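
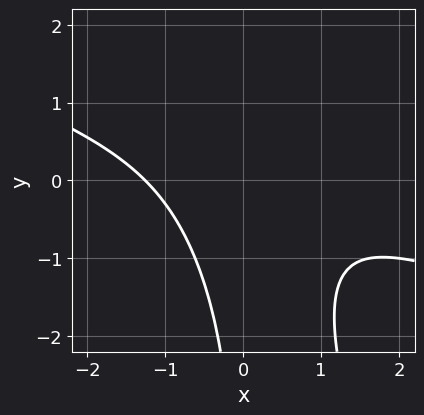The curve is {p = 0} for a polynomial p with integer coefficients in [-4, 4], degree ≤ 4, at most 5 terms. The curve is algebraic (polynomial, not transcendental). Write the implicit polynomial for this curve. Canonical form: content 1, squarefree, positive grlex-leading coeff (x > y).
1. deg p = 3. No degree-2 curve has this shape.
2. Observable constraints: it misses every integer gridline on the y-axis.
3. The integer polynomial consistent with all of this is the stated p.

x^3 + 3*x^2*y + x*y^2 + 2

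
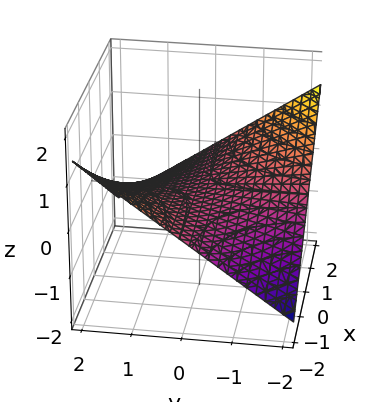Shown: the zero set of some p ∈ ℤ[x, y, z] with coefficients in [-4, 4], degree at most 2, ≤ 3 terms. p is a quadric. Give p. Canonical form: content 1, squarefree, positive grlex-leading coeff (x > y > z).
x*y + 3*z

Degree: a hyperbolic paraboloid; a quadric, so deg p = 2.
From the visible intercepts: every point of the x-axis in the box is on the surface; one z-axis crossing is at z = 0.
These observations pin down the coefficients. Check: (0, -1, 0) on the y-axis lies on the surface, and p(0, -1, 0) = 0. ✓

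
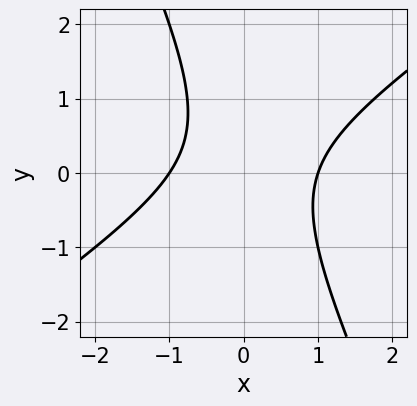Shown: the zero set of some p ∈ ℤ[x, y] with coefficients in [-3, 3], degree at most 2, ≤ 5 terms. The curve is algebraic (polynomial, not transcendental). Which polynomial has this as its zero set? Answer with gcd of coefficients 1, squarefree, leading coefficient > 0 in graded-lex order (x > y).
3*x^2 - 3*x*y - 2*y^2 + y - 3

(a) The degree is 2 — a generic line meets the curve in up to 2 points.
(b) Reading off the gridlines: among the integer gridlines, it crosses the x-axis at x ∈ {-1, 1}; no y-intercept at any integer in the box.
(c) Solving for integer coefficients yields p as stated.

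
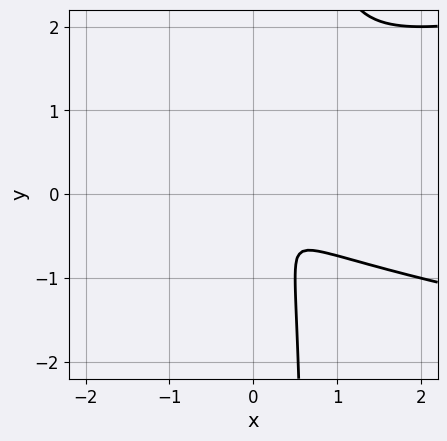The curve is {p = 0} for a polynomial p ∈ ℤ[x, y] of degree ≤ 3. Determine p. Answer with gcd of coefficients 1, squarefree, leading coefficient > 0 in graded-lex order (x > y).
First, deg p = 3. No degree-2 curve has this shape.
Finally, the integer polynomial consistent with all of this is the stated p.

3*x*y^2 - 2*x^2 - 2*x*y - 2*y^2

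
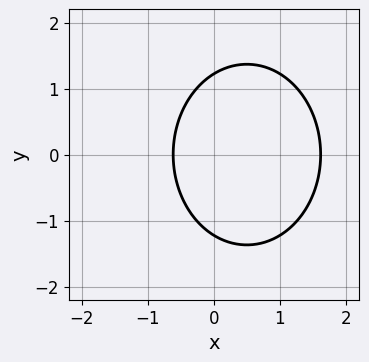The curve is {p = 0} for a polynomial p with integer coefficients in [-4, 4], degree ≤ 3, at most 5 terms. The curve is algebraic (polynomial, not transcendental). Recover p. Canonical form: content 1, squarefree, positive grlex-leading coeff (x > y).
deg p = 2. The shape is more complex than any degree-1 curve.
Symmetries: the y ↦ −y reflection is a symmetry, so y appears only in even powers.
Assembling these constraints gives the stated polynomial.

3*x^2 + 2*y^2 - 3*x - 3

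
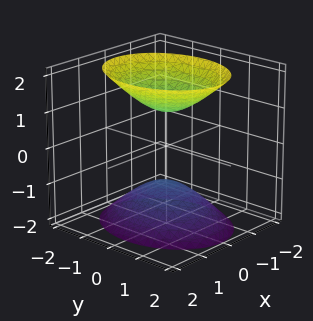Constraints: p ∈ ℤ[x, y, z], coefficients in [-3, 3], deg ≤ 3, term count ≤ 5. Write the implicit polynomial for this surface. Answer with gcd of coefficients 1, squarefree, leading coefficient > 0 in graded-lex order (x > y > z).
3*x^2 + 2*y^2 - 2*z^2 + 2

There are 2 components.
deg p = 2.
Symmetries: it's symmetric under x → −x, forcing even powers of x; the y ↦ −y reflection is a symmetry, so y appears only in even powers; the z ↦ −z reflection is a symmetry, so z appears only in even powers.
Reading off the gridlines: among the integer gridlines, it crosses the z-axis at z ∈ {-1, 1}; the surface avoids every integer y-axis point in the box; it misses every integer gridline on the x-axis.
Matching integer coefficients to the picture gives p.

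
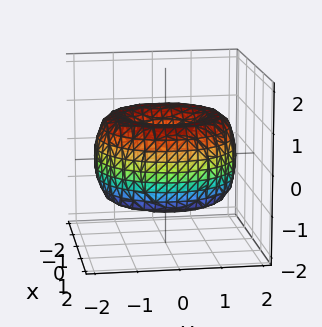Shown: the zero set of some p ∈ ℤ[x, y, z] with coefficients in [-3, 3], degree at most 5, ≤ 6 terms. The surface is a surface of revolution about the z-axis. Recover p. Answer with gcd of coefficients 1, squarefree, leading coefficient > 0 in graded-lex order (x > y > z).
(a) The degree is 4 — the shape is more complex than any degree-3 surface.
(b) Symmetry: the z-axis is an axis of rotation, so x and y enter only as x² + y².
(c) From the axis intercepts and sections: it crosses the x-axis at the gridline x = 0; a circular section at z = 0 has radius between 1 and 2; one y-axis crossing is at y = 0.
(d) Fitting integer coefficients to these (and the overall shape) gives p.

x^4 + 2*x^2*y^2 + y^4 - 3*x^2 - 3*y^2 + 2*z^2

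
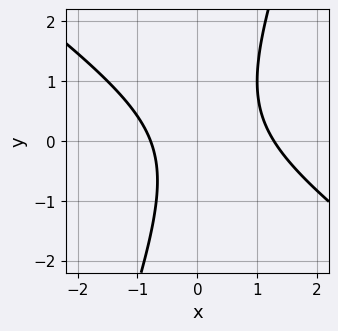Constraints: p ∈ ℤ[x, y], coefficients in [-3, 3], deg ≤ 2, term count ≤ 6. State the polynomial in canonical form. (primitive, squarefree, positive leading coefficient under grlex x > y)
(a) The degree is 2 — a generic line meets the curve in up to 2 points.
(b) From the axis intercepts and sections: it misses every integer gridline on the y-axis.
(c) Solving for integer coefficients yields p as stated.

2*x^2 + 2*x*y - y^2 - x - 2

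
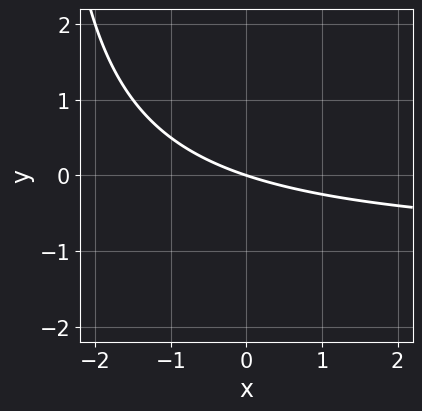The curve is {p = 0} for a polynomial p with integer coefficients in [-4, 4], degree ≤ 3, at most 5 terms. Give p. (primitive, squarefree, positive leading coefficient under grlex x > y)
Degree: no degree-1 curve has this shape, so deg p = 2.
Reading off the gridlines: one y-axis crossing is at y = 0; it meets the x-axis at x = 0 (among the integer gridlines).
Assembling these constraints gives the stated polynomial.

x*y + x + 3*y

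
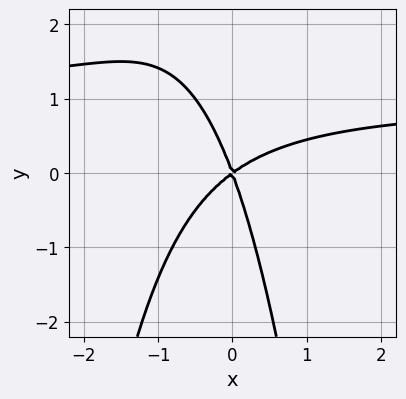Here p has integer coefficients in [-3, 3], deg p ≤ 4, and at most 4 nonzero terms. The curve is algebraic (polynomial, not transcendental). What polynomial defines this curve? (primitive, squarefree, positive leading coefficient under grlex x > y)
2*x^2*y - 2*x^2 + 2*x*y + y^2

deg p = 3.
Observable constraints: it meets the x-axis at x = 0 (among the integer gridlines); one y-axis crossing is at y = 0.
Fitting integer coefficients to these (and the overall shape) gives p.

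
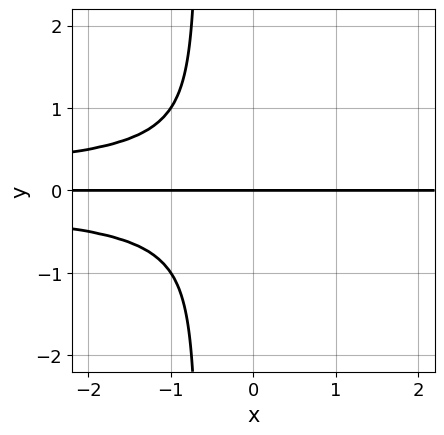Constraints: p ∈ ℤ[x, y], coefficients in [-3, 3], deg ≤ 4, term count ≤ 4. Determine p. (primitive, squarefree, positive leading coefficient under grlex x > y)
3*x*y^3 + 2*y^3 + y

deg p = 4.
From the axis intercepts and sections: the visible x-axis segment lies entirely on the curve; it meets the y-axis at y = 0 (among the integer gridlines).
The integer polynomial consistent with all of this is the stated p.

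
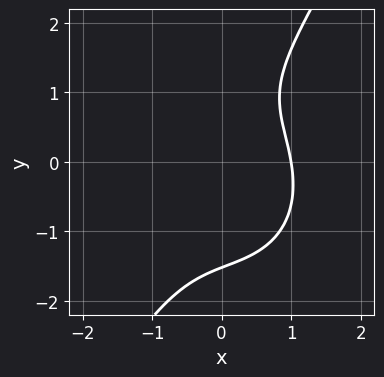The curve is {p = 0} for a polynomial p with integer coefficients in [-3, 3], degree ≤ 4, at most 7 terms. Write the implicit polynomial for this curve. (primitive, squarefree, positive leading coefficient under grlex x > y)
deg p = 3. No degree-2 curve has this shape.
From the axis intercepts and sections: it meets the x-axis at x = 1 (among the integer gridlines).
These observations pin down the coefficients.

2*x^3 + x*y^2 - y^3 + y - 2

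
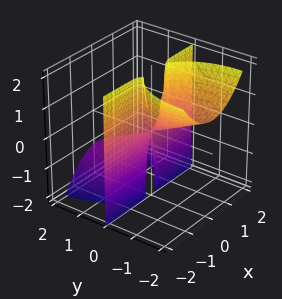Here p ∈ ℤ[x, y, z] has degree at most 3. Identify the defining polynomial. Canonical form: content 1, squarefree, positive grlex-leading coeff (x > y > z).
1. Degree: a generic line meets the surface in up to 3 points, so deg p = 3.
2. From the visible intercepts: the visible x-axis segment lies entirely on the surface; the visible z-axis segment lies entirely on the surface.
3. Together with the visible shape, these determine p as stated.

2*x^2*y + y^3 + 2*y^2*z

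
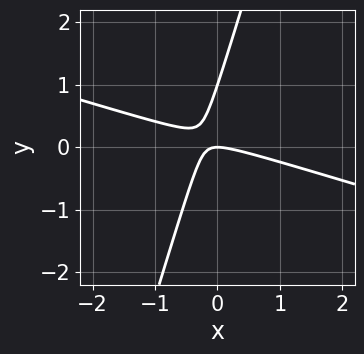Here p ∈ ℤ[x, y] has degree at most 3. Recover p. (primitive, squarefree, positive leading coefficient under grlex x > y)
(a) Degree: a generic line meets the curve in up to 2 points, so deg p = 2.
(b) Reading off the gridlines: it crosses the x-axis at the gridline x = 0; the y-axis gridline crossings are at y ∈ {0, 1}.
(c) Matching integer coefficients to the picture gives p.

x^2 + 3*x*y - y^2 + y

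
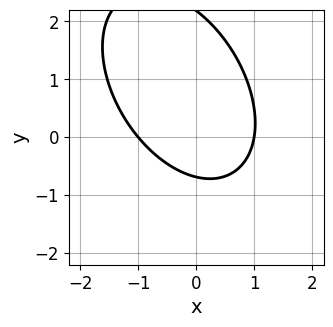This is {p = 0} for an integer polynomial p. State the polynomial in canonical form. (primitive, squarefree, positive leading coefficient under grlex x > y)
3*x^2 + 2*x*y + 2*y^2 - 3*y - 3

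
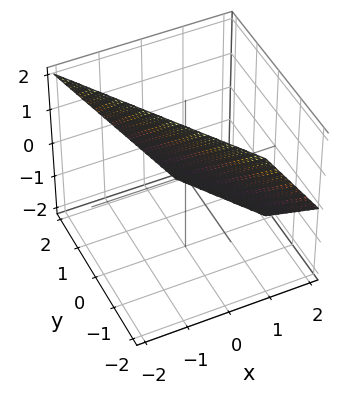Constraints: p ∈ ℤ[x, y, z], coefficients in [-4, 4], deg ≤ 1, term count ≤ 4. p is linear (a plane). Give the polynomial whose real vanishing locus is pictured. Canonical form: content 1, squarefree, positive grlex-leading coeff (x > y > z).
3*x + 2*y + 2*z - 2

Degree: every cross-section is a straight line — this is a plane, so deg p = 1.
Checking where it meets the axes: one z-axis crossing is at z = 1; one y-axis crossing is at y = 1.
Putting this together gives p.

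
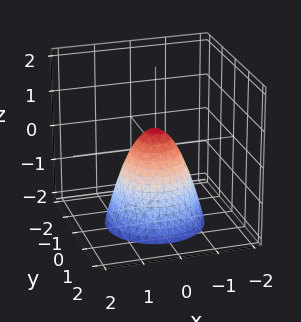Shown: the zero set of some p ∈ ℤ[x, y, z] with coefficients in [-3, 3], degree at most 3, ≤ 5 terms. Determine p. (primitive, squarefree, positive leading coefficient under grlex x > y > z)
(a) deg p = 2.
(b) By symmetry, the surface is invariant under rotation about z: p = q(x² + y², z).
(c) Observable constraints: a circular section at z = 0 has radius between 0 and 1.
(d) Fitting integer coefficients to these (and the overall shape) gives p.

3*x^2 + 3*y^2 + 2*z - 1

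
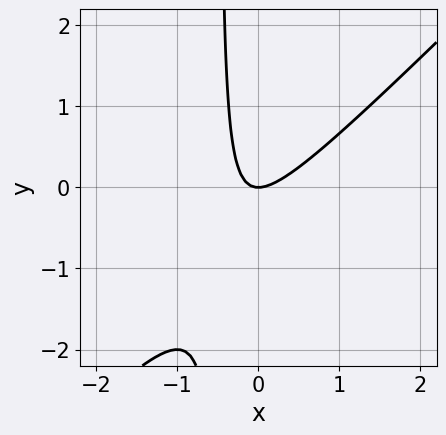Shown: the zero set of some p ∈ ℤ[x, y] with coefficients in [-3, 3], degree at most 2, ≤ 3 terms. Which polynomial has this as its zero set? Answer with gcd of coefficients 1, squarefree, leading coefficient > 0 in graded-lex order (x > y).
(a) The degree is 2 — no degree-1 curve has this shape.
(b) From the axis intercepts and sections: it crosses the y-axis at the gridline y = 0; it meets the x-axis at x = 0 (among the integer gridlines).
(c) Putting this together gives p.

2*x^2 - 2*x*y - y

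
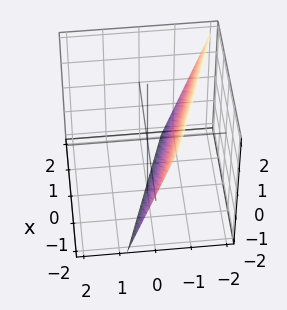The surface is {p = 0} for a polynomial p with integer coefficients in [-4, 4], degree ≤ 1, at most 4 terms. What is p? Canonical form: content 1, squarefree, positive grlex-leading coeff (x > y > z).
x + 3*y + z + 2

First, degree: every cross-section is a straight line — this is a plane, so deg p = 1.
Next, from the axis intercepts and sections: it meets the x-axis at x = -2 (among the integer gridlines); it meets the z-axis at z = -2 (among the integer gridlines).
Finally, assembling these constraints gives the stated polynomial.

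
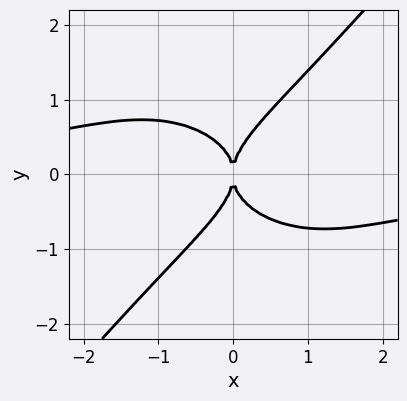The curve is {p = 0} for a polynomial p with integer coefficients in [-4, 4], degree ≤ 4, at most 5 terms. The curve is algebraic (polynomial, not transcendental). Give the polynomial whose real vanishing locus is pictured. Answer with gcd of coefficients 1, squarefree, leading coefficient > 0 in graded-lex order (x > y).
2*x^3*y + 2*x*y^3 - 3*y^4 + 3*x^2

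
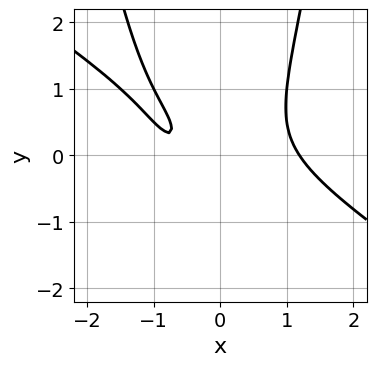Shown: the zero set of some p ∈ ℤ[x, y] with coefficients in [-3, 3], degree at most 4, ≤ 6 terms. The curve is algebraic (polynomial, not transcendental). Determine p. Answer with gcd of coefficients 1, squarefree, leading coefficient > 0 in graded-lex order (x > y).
2*x^3 + 3*x^2*y - 2*y^2 - 2*x - 1

1. Degree: no degree-2 curve has this shape, so deg p = 3.
2. Reading off the gridlines: no y-intercept at any integer in the box.
3. Assembling these constraints gives the stated polynomial.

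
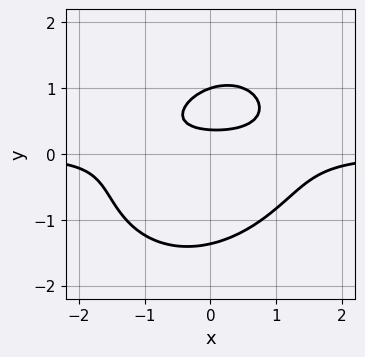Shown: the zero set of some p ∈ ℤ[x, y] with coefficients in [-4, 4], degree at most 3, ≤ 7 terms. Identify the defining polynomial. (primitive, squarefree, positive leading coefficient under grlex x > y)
Degree: a generic line meets the curve in up to 3 points, so deg p = 3.
From the visible intercepts: one y-axis crossing is at y = 1; the curve avoids every integer x-axis point in the box.
Fitting integer coefficients to these (and the overall shape) gives p.

2*x^2*y - x*y^2 + 2*y^3 - 3*y + 1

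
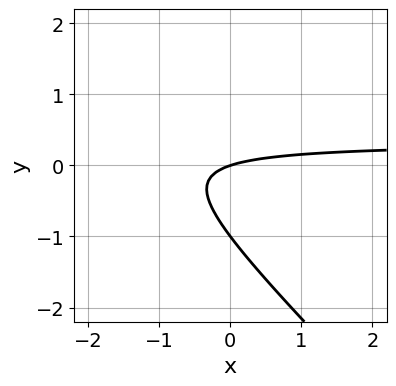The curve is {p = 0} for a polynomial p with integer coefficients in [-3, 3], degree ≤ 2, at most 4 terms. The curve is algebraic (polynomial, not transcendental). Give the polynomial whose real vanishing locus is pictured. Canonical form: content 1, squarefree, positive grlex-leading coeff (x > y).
First, deg p = 2. The shape is more complex than any degree-1 curve.
Next, against the integer gridlines: among the integer gridlines, it crosses the y-axis at y ∈ {-1, 0}; it meets the x-axis at x = 0 (among the integer gridlines).
Finally, these observations pin down the coefficients.

3*x*y + 3*y^2 - x + 3*y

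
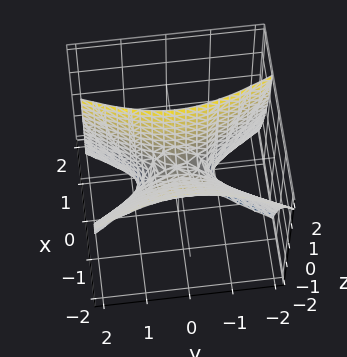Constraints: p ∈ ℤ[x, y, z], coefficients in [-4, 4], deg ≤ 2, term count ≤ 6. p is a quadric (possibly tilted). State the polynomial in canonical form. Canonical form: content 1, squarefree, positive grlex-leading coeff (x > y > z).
3*x^2 + 2*x*z - y^2 - z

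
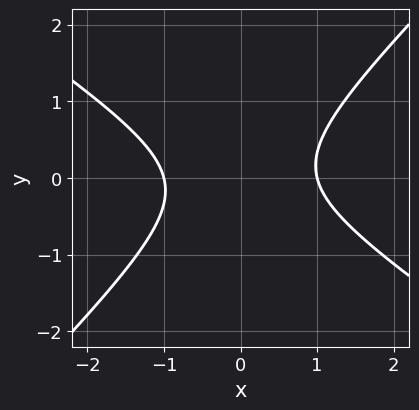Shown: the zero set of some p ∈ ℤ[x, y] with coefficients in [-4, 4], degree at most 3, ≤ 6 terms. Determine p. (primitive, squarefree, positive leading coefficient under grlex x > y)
2*x^2 + x*y - 3*y^2 - 2

deg p = 2. No degree-1 curve has this shape.
Against the integer gridlines: the curve avoids every integer y-axis point in the box; the x-axis gridline crossings are at x ∈ {-1, 1}.
Together with the visible shape, these determine p as stated.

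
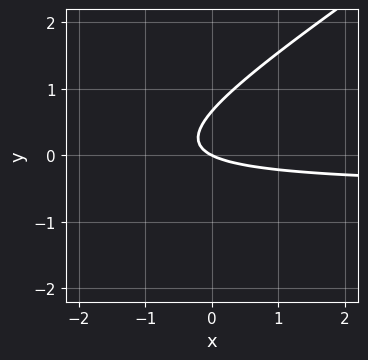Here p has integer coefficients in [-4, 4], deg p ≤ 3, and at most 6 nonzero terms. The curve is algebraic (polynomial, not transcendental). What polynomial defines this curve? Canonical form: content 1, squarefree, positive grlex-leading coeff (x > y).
2*x*y - 3*y^2 + x + 2*y

deg p = 2. The shape is more complex than any degree-1 curve.
From the axis intercepts and sections: it meets the x-axis at x = 0 (among the integer gridlines); it meets the y-axis at y = 0 (among the integer gridlines).
Putting this together gives p.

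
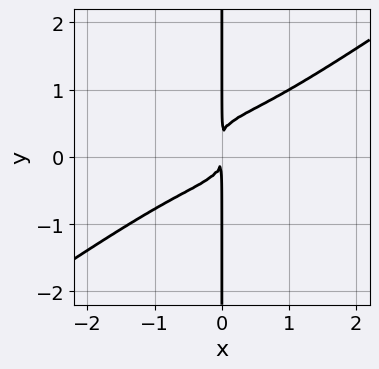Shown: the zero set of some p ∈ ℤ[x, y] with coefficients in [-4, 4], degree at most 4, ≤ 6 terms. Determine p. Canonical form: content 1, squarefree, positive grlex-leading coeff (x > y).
x^4 - 3*x*y^3 + x*y^2 + x^2

1. The degree is 4 — the shape is more complex than any degree-3 curve.
2. Observable constraints: every point of the y-axis in the box is on the curve.
3. Assembling these constraints gives the stated polynomial.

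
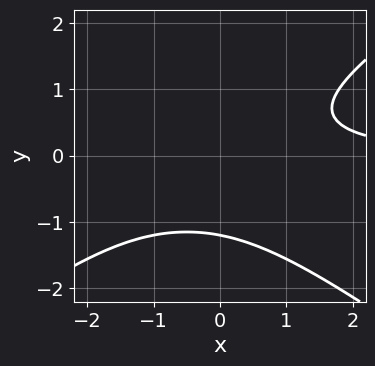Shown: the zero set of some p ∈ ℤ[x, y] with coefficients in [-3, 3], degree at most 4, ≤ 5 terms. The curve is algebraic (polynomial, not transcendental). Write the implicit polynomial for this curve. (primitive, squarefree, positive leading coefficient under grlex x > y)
x^2*y - 2*y^3 + x*y - y^2 - 2

1. The degree is 3 — no degree-2 curve has this shape.
2. Against the integer gridlines: the curve avoids every integer x-axis point in the box.
3. Putting this together gives p.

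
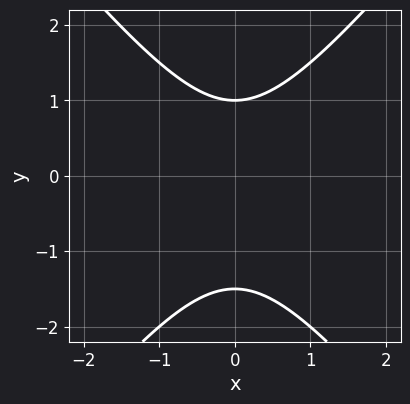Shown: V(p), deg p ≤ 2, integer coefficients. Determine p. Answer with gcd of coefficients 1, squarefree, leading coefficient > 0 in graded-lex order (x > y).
3*x^2 - 2*y^2 - y + 3

1. The degree is 2 — the shape is more complex than any degree-1 curve.
2. Symmetries: mirror symmetry x ↦ −x ⇒ only even powers of x.
3. Checking where it meets the axes: no x-intercept at any integer in the box; it meets the y-axis at y = 1 (among the integer gridlines).
4. Solving for integer coefficients yields p as stated.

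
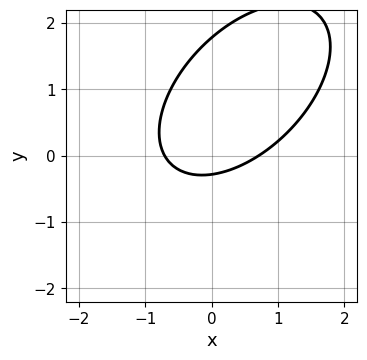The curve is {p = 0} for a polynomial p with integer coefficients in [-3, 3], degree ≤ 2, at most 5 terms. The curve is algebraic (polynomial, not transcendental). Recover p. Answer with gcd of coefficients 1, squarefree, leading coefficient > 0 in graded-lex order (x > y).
2*x^2 - 2*x*y + 2*y^2 - 3*y - 1

(a) The degree is 2 — no degree-1 curve has this shape.
(b) Putting this together gives p.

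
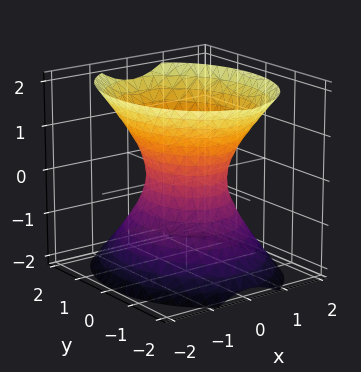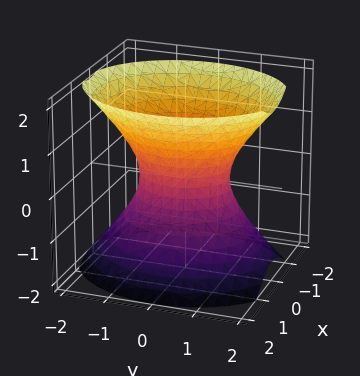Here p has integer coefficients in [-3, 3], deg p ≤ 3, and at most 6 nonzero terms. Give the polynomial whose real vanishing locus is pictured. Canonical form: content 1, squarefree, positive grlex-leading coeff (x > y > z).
First, deg p = 2.
Next, symmetries: the x ↦ −x reflection is a symmetry, so x appears only in even powers; the z ↦ −z reflection is a symmetry, so z appears only in even powers; the y ↦ −y reflection is a symmetry, so y appears only in even powers.
Next, from the axis intercepts and sections: among the integer gridlines, it crosses the y-axis at y ∈ {-1, 1}; it misses every integer gridline on the z-axis.
Finally, putting this together gives p.

3*x^2 + 2*y^2 - 2*z^2 - 2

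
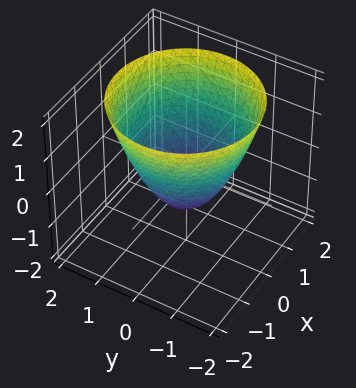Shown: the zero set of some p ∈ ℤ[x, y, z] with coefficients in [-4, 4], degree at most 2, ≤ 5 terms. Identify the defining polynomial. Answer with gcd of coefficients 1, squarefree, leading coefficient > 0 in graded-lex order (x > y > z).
First, the degree is 2 — no degree-1 surface has this shape.
Next, symmetries: rotational symmetry about the z-axis ⇒ p depends on x, y only through x² + y².
Then, against the integer gridlines: a circular section at z = 2 has radius between 1 and 2; among the integer gridlines, it crosses the y-axis at y ∈ {-1, 1}.
Finally, together with the visible shape, these determine p as stated. Check: (0, 0, -1) on the z-axis lies on the surface, and p(0, 0, -1) = 0. ✓

x^2 + y^2 - z - 1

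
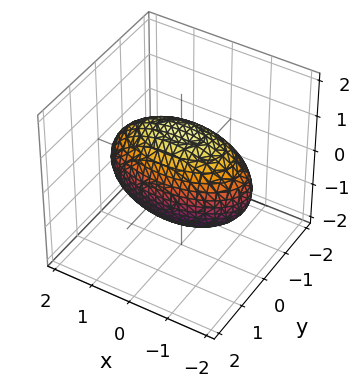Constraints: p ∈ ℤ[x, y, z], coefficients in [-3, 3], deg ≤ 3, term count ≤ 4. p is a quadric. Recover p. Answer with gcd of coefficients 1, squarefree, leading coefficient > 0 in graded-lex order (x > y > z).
1. deg p = 2.
2. Symmetries: the z ↦ −z reflection is a symmetry, so z appears only in even powers; the x ↦ −x reflection is a symmetry, so x appears only in even powers; mirror symmetry y ↦ −y ⇒ only even powers of y.
3. Checking where it meets the axes: among the integer gridlines, it crosses the y-axis at y ∈ {-1, 1}.
4. Fitting integer coefficients to these (and the overall shape) gives p.

x^2 + 3*y^2 + 2*z^2 - 3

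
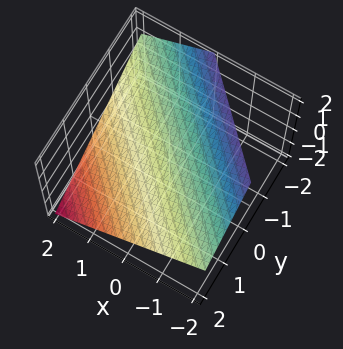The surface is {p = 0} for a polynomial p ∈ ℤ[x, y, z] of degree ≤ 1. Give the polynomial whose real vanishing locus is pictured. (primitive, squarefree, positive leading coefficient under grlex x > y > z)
2*x + 2*y + 3*z - 2

(a) The degree is 1 — the surface is flat (a plane).
(b) From the axis intercepts and sections: it meets the y-axis at y = 1 (among the integer gridlines); it meets the x-axis at x = 1 (among the integer gridlines).
(c) These observations pin down the coefficients.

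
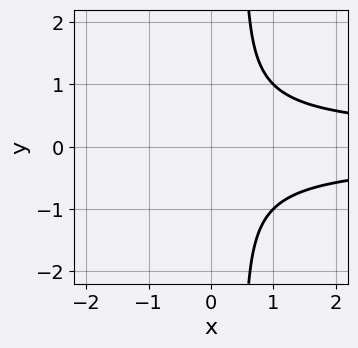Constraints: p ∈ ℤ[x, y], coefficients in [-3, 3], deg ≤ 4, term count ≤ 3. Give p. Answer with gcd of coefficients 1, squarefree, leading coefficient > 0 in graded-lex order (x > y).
1. Degree: a generic line meets the curve in up to 3 points, so deg p = 3.
2. Symmetries: it's symmetric under y → −y, forcing even powers of y.
3. From the axis intercepts and sections: it misses every integer gridline on the y-axis; the curve avoids every integer x-axis point in the box.
4. The integer polynomial consistent with all of this is the stated p.

2*x*y^2 - y^2 - 1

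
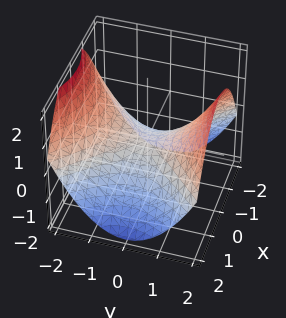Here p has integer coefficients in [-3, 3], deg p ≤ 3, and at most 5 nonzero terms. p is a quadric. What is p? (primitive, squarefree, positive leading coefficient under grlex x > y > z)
x^2 - y^2 + 2*z

The degree is 2 — a hyperbolic paraboloid; a quadric.
Symmetries: the x ↦ −x reflection is a symmetry, so x appears only in even powers; the y ↦ −y reflection is a symmetry, so y appears only in even powers.
Against the integer gridlines: it meets the y-axis at y = 0 (among the integer gridlines); one x-axis crossing is at x = 0; one z-axis crossing is at z = 0.
Together with the visible shape, these determine p as stated.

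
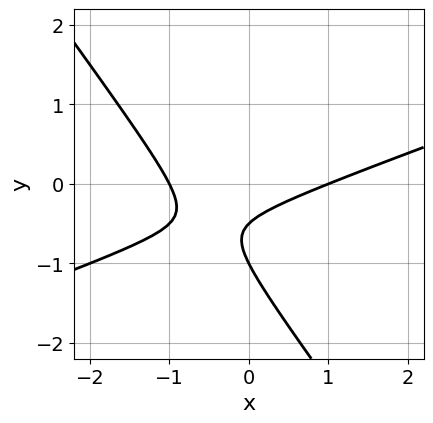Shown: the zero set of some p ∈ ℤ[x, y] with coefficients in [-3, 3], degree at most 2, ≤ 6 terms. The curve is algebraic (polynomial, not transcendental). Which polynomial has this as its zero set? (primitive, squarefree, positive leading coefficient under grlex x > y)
1. deg p = 2.
2. Checking where it meets the axes: one y-axis crossing is at y = -1; the x-axis gridline crossings are at x ∈ {-1, 1}.
3. Together with the visible shape, these determine p as stated.

x^2 - 2*x*y - 2*y^2 - 3*y - 1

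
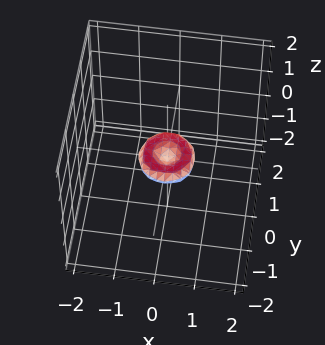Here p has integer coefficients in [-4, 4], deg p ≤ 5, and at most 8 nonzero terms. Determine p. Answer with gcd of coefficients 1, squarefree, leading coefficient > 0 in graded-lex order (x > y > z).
2*x^4 + 4*x^2*y^2 + 2*y^4 - x^2 - y^2 + 2*z^2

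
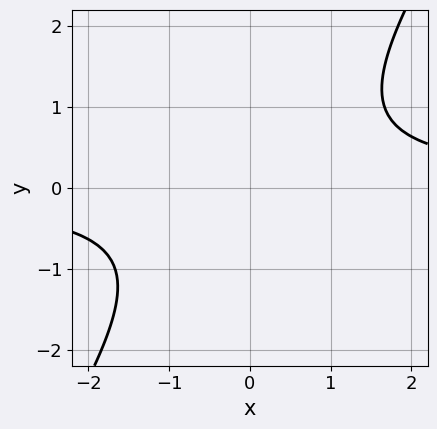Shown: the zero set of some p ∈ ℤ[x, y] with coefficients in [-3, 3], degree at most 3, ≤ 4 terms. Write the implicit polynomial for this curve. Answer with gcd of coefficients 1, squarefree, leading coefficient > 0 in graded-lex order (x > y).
First, deg p = 2.
Next, against the integer gridlines: the curve avoids every integer y-axis point in the box; no x-intercept at any integer in the box.
Finally, these observations pin down the coefficients.

3*x*y - 2*y^2 - 3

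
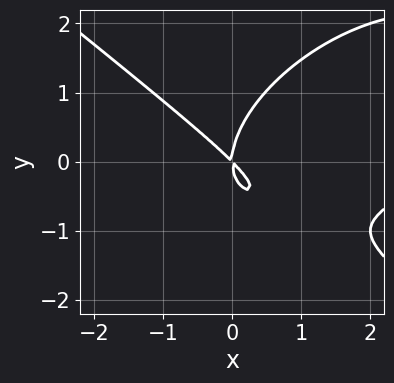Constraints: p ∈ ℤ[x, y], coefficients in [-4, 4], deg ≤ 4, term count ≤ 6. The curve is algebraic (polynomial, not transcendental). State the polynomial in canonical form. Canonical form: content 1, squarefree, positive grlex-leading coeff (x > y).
Degree: a generic line meets the curve in up to 3 points, so deg p = 3.
Against the integer gridlines: it meets the x-axis at x = 0 (among the integer gridlines); it crosses the y-axis at the gridline y = 0.
Together with the visible shape, these determine p as stated.

x^3 + 2*y^3 - 3*x^2 - 3*x*y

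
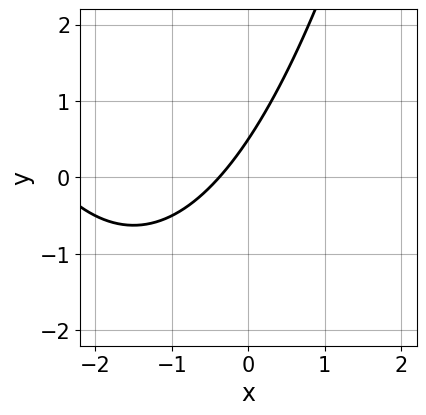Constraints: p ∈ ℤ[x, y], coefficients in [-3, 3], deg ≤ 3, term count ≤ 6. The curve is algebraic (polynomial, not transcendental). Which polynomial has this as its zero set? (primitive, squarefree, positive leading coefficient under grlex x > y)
First, the degree is 2 — no degree-1 curve has this shape.
Finally, solving for integer coefficients yields p as stated.

x^2 + 3*x - 2*y + 1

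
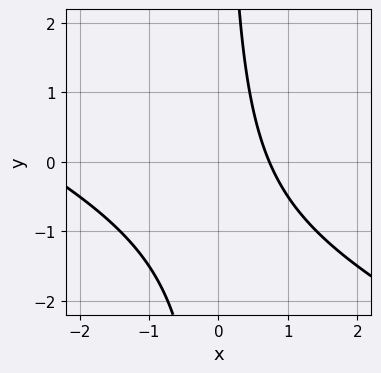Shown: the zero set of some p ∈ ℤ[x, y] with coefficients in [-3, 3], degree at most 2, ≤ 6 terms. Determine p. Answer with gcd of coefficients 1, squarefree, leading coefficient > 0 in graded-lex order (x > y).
x^2 + 2*x*y + 2*x - 2

deg p = 2. The shape is more complex than any degree-1 curve.
Against the integer gridlines: no y-intercept at any integer in the box.
Putting this together gives p.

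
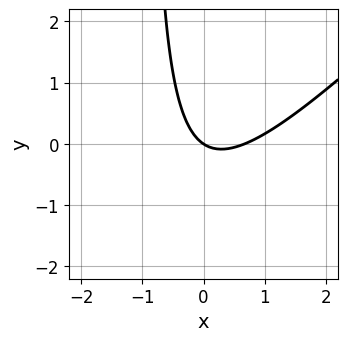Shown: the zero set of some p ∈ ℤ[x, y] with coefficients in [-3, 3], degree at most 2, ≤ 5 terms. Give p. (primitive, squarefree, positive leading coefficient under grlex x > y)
3*x^2 - 3*x*y - 2*x - 3*y

First, degree: a generic line meets the curve in up to 2 points, so deg p = 2.
Next, observable constraints: it crosses the y-axis at the gridline y = 0; it crosses the x-axis at the gridline x = 0.
Finally, matching integer coefficients to the picture gives p.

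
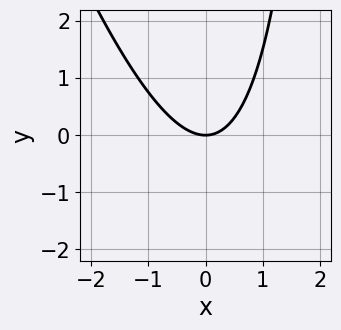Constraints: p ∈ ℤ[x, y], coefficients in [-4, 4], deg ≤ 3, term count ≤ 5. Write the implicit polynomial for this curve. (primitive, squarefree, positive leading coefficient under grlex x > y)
3*x^2 + x*y - 3*y

deg p = 2.
Checking where it meets the axes: one x-axis crossing is at x = 0; it meets the y-axis at y = 0 (among the integer gridlines).
Fitting integer coefficients to these (and the overall shape) gives p.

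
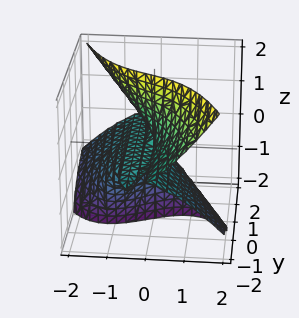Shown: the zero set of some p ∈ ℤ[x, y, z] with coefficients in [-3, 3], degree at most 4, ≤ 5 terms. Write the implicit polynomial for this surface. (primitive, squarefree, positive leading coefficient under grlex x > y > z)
2*x^3 + 3*y*z^2 + x^2 + 3*x*z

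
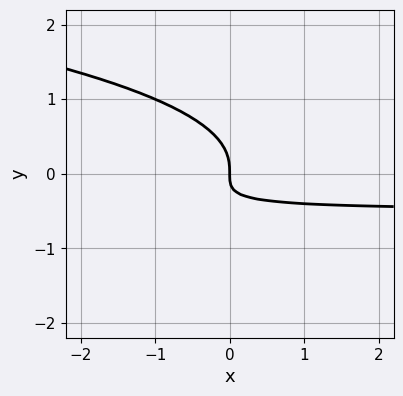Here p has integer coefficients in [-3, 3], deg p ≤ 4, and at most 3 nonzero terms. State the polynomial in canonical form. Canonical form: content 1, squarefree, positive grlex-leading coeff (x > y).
1. Degree: the shape is more complex than any degree-2 curve, so deg p = 3.
2. From the visible intercepts: it crosses the y-axis at the gridline y = 0; it meets the x-axis at x = 0 (among the integer gridlines).
3. Together with the visible shape, these determine p as stated.

3*y^3 + 2*x*y + x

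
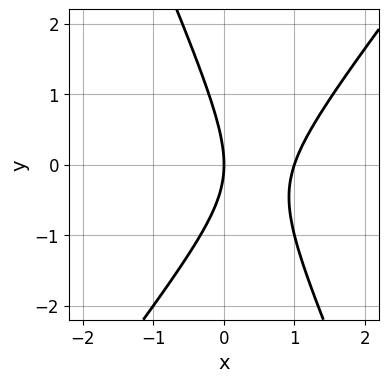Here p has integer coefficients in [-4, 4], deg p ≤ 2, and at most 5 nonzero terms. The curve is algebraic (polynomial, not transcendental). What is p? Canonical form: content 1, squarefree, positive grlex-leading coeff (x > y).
3*x^2 - x*y - y^2 - 3*x

First, the degree is 2 — the shape is more complex than any degree-1 curve.
Next, checking where it meets the axes: among the integer gridlines, it crosses the x-axis at x ∈ {0, 1}; it meets the y-axis at y = 0 (among the integer gridlines).
Finally, matching integer coefficients to the picture gives p.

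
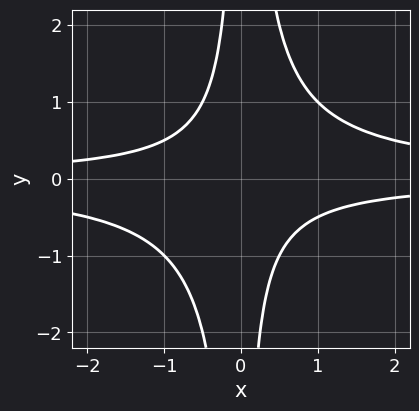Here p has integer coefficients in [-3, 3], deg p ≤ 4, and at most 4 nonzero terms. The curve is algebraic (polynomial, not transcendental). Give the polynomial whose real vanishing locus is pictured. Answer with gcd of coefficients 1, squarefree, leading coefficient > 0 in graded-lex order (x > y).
1. The degree is 4 — the shape is more complex than any degree-3 curve.
2. Against the integer gridlines: the curve avoids every integer y-axis point in the box; it misses every integer gridline on the x-axis.
3. Solving for integer coefficients yields p as stated.

2*x^2*y^2 - x*y - 1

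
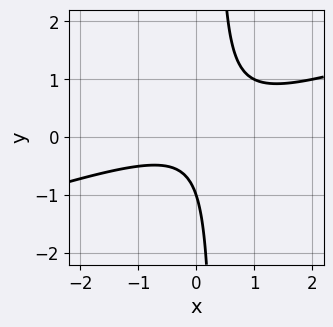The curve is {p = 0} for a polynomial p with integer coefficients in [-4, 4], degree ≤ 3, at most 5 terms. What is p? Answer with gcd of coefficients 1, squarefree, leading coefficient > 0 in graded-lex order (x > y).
x^2 - 3*x*y + y + 1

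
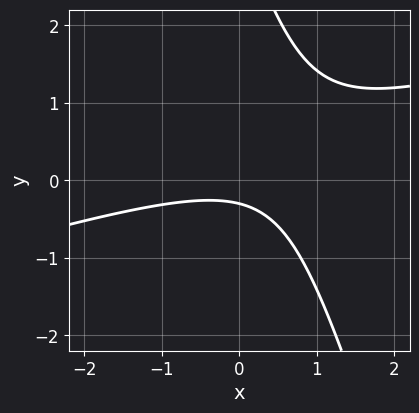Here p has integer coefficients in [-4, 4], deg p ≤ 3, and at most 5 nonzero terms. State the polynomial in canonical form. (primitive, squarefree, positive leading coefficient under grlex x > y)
x^2 - 3*x*y - y^2 + 3*y + 1

1. deg p = 2.
2. Observable constraints: the curve avoids every integer x-axis point in the box.
3. Together with the visible shape, these determine p as stated.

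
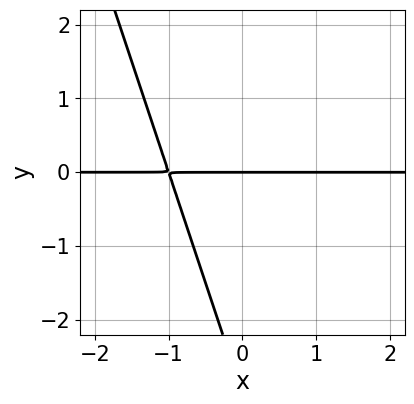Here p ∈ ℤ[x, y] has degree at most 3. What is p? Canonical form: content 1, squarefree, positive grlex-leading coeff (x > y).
3*x*y + y^2 + 3*y

The degree is 2 — the shape is more complex than any degree-1 curve.
Reading off the gridlines: it crosses the y-axis at the gridline y = 0; the visible x-axis segment lies entirely on the curve.
Assembling these constraints gives the stated polynomial.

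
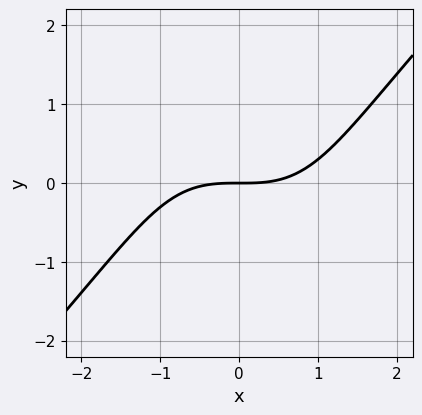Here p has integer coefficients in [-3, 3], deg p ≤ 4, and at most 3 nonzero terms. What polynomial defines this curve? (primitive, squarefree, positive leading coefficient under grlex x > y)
x^3 - x*y^2 - 3*y

Degree: no degree-2 curve has this shape, so deg p = 3.
Against the integer gridlines: it meets the x-axis at x = 0 (among the integer gridlines); it meets the y-axis at y = 0 (among the integer gridlines).
The integer polynomial consistent with all of this is the stated p.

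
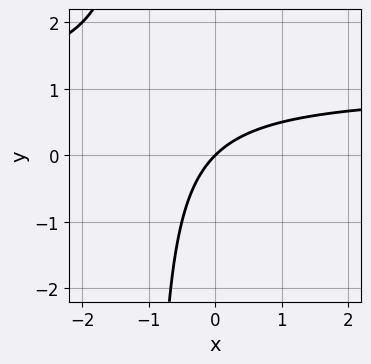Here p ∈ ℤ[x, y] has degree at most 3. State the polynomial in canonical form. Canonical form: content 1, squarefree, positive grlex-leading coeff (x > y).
First, degree: the shape is more complex than any degree-1 curve, so deg p = 2.
Then, from the visible intercepts: one y-axis crossing is at y = 0; it meets the x-axis at x = 0 (among the integer gridlines).
Finally, together with the visible shape, these determine p as stated.

x*y - x + y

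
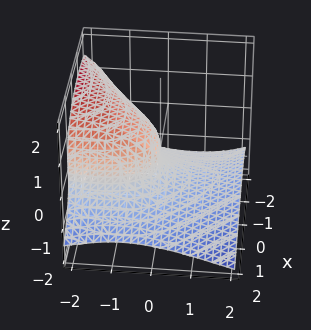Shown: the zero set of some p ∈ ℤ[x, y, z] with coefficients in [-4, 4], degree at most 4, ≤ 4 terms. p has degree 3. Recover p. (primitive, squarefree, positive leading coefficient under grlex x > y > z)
deg p = 3. A generic line meets the surface in up to 3 points.
Checking where it meets the axes: one y-axis crossing is at y = 0; one x-axis crossing is at x = 0.
Fitting integer coefficients to these (and the overall shape) gives p.

x*y^2 + 3*z^3 + 2*x^2 + 3*y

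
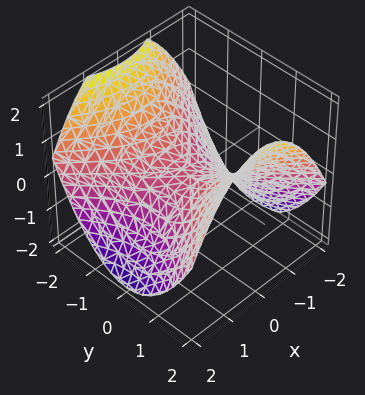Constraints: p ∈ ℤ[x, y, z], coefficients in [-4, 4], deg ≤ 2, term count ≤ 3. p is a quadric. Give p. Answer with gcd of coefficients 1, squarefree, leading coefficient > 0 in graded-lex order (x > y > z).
Degree: a saddle surface; a quadric, so deg p = 2.
Symmetries: the x ↦ −x reflection is a symmetry, so x appears only in even powers; mirror symmetry y ↦ −y ⇒ only even powers of y.
Checking where it meets the axes: it crosses the y-axis at the gridline y = 0; one x-axis crossing is at x = 0; it meets the z-axis at z = 0 (among the integer gridlines).
These observations pin down the coefficients.

x^2 - y^2 + 2*z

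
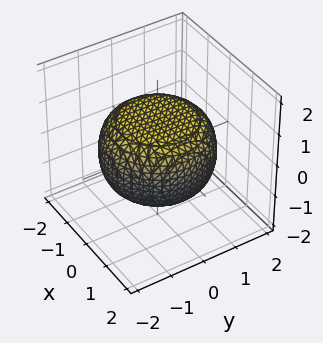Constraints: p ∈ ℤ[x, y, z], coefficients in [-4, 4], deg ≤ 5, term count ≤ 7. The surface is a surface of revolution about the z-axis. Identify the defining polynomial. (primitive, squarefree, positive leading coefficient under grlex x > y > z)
The degree is 4 — the shape is more complex than any degree-3 surface.
Symmetries: rotational symmetry about the z-axis ⇒ p depends on x, y only through x² + y².
Checking where it meets the axes: a circular section at z = -1 has radius exactly 1; among the integer gridlines, it crosses the z-axis at z ∈ {-1, 1}.
Solving for integer coefficients yields p as stated.

x^4 + 2*x^2*y^2 + y^4 - x^2 - y^2 + 3*z^2 - 3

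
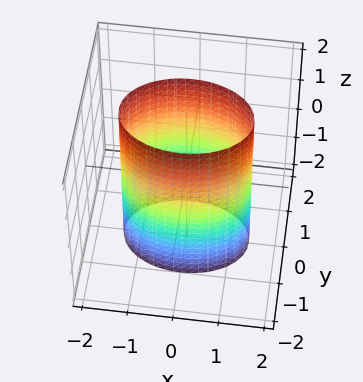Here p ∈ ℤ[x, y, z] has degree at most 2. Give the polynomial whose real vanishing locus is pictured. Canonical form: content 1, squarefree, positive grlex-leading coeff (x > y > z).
x^2 + 2*y^2 - 2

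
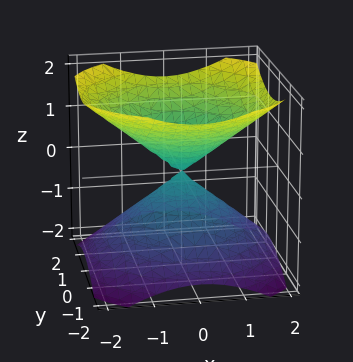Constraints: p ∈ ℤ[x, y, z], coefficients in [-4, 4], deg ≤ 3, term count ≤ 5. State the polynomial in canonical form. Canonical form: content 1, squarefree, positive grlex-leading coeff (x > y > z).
First, there are 2 components.
Then, degree: two nappes meeting at a single point; a quadric, so deg p = 2.
Then, symmetry: the z-axis is an axis of rotation, so x and y enter only as x² + y²; the z ↦ −z reflection is a symmetry, so z appears only in even powers.
Next, observable constraints: a circular section at z = 1 has radius between 1 and 2; one y-axis crossing is at y = 0; it crosses the z-axis at the gridline z = 0.
Finally, putting this together gives p.

2*x^2 + 2*y^2 - 3*z^2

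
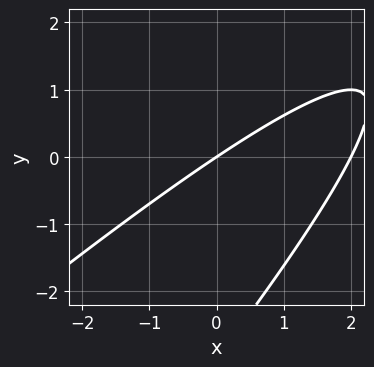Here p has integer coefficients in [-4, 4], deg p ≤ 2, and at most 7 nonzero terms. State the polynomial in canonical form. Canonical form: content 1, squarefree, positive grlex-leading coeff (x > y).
x^2 - 2*x*y + y^2 - 2*x + 3*y

(a) deg p = 2.
(b) Checking where it meets the axes: it crosses the y-axis at the gridline y = 0; among the integer gridlines, it crosses the x-axis at x ∈ {0, 2}.
(c) Solving for integer coefficients yields p as stated.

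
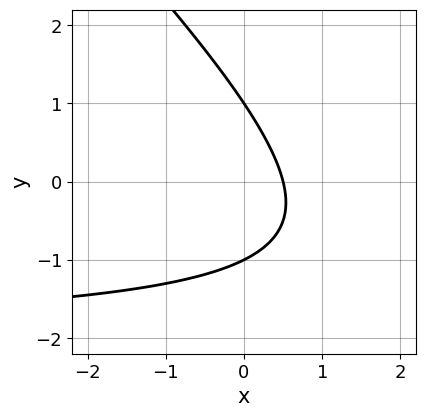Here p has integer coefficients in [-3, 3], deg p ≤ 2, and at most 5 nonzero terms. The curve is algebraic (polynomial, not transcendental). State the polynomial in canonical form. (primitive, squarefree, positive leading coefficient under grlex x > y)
(a) The degree is 2 — the shape is more complex than any degree-1 curve.
(b) From the axis intercepts and sections: the y-axis gridline crossings are at y ∈ {-1, 1}.
(c) Fitting integer coefficients to these (and the overall shape) gives p.

x*y + y^2 + 2*x - 1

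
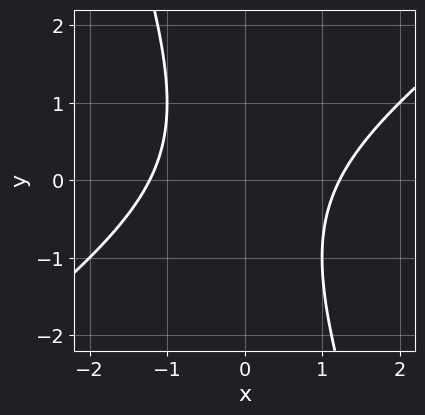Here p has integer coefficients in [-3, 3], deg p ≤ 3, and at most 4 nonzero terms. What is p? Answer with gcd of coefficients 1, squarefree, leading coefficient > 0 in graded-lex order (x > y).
2*x^2 - 2*x*y - y^2 - 3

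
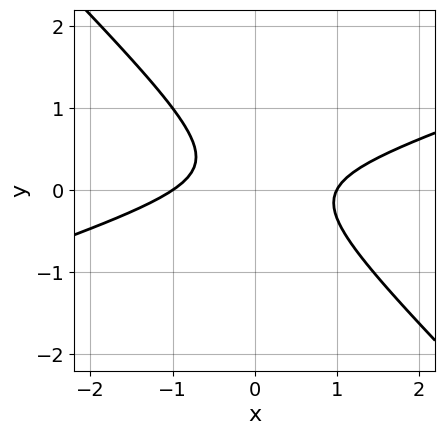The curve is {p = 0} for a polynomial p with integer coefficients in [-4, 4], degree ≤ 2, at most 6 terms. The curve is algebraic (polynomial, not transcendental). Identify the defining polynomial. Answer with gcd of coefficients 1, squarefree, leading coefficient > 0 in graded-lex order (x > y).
x^2 - 2*x*y - 3*y^2 + y - 1

First, deg p = 2. The shape is more complex than any degree-1 curve.
Then, from the axis intercepts and sections: the curve avoids every integer y-axis point in the box; the x-axis gridline crossings are at x ∈ {-1, 1}.
Finally, solving for integer coefficients yields p as stated.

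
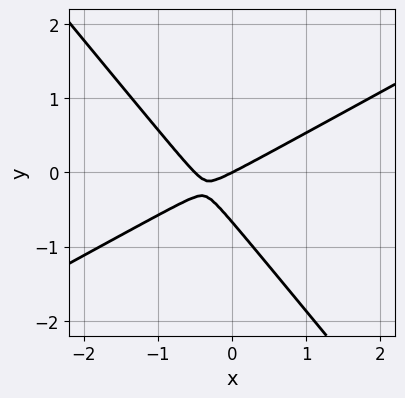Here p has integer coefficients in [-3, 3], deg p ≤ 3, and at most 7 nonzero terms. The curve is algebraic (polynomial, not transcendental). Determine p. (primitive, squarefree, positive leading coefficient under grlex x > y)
(a) The degree is 2 — a generic line meets the curve in up to 2 points.
(b) From the axis intercepts and sections: it meets the x-axis at x = 0 (among the integer gridlines); it meets the y-axis at y = 0 (among the integer gridlines).
(c) Matching integer coefficients to the picture gives p.

2*x^2 - 2*x*y - 3*y^2 + x - 2*y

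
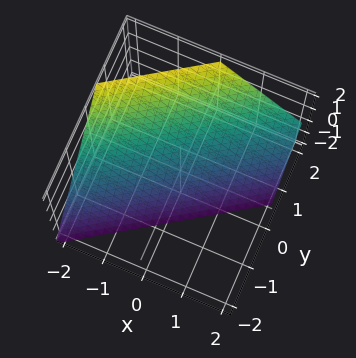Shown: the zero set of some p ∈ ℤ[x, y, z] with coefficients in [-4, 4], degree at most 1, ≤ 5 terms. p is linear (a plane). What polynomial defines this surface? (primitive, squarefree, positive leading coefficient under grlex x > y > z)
2*x - 3*y + 2*z + 2

1. deg p = 1. The surface is flat (a plane).
2. Checking where it meets the axes: it crosses the x-axis at the gridline x = -1; it crosses the z-axis at the gridline z = -1.
3. The integer polynomial consistent with all of this is the stated p.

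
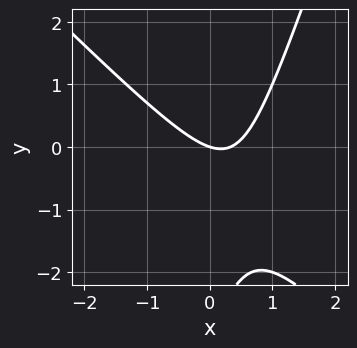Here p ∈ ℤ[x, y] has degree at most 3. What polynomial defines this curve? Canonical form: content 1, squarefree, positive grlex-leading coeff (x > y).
First, the degree is 2 — no degree-1 curve has this shape.
Then, from the axis intercepts and sections: one x-axis crossing is at x = 0; one y-axis crossing is at y = 0.
Finally, assembling these constraints gives the stated polynomial.

3*x^2 + 2*x*y - y^2 - x - 3*y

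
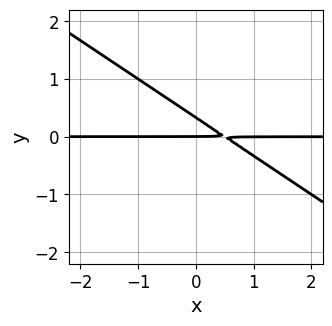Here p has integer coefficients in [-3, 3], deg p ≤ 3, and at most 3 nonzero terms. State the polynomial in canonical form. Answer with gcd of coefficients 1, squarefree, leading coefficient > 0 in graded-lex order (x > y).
(a) The degree is 2 — a generic line meets the curve in up to 2 points.
(b) Checking where it meets the axes: every point of the x-axis in the box is on the curve; one y-axis crossing is at y = 0.
(c) Matching integer coefficients to the picture gives p.

2*x*y + 3*y^2 - y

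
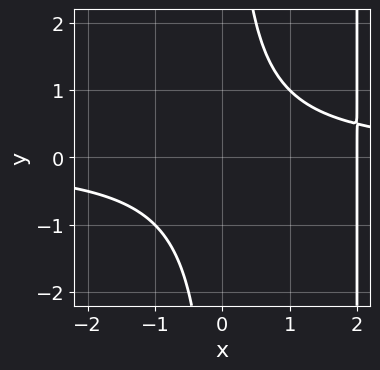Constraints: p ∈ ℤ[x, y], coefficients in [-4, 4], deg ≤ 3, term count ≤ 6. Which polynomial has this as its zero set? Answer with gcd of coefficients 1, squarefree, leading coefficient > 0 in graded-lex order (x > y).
First, the degree is 3 — a generic line meets the curve in up to 3 points.
Then, observable constraints: it meets the x-axis at x = 2 (among the integer gridlines); no y-intercept at any integer in the box.
Finally, together with the visible shape, these determine p as stated.

x^2*y - 2*x*y - x + 2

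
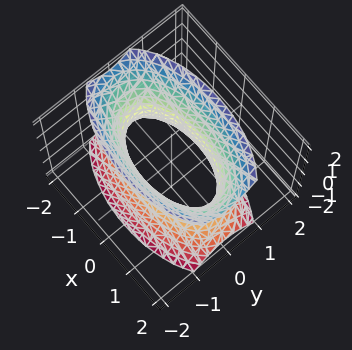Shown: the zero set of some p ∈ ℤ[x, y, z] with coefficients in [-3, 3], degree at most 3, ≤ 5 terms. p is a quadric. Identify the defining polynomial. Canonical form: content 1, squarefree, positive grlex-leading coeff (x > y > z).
x^2 + 3*y^2 - z^2 - 2

1. The degree is 2 — an hourglass — one-sheet hyperboloid; a quadric.
2. Symmetries: it's symmetric under z → −z, forcing even powers of z; it's symmetric under y → −y, forcing even powers of y; the x ↦ −x reflection is a symmetry, so x appears only in even powers.
3. Checking where it meets the axes: no z-intercept at any integer in the box.
4. Matching integer coefficients to the picture gives p.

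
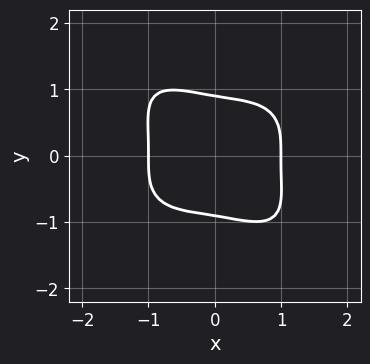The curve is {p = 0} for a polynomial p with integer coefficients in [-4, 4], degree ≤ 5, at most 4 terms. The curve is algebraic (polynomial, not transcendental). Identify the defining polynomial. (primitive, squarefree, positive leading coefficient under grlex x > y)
2*x^4 + 2*x*y^3 + 3*y^4 - 2

The degree is 4 — no degree-3 curve has this shape.
From the axis intercepts and sections: among the integer gridlines, it crosses the x-axis at x ∈ {-1, 1}.
Fitting integer coefficients to these (and the overall shape) gives p.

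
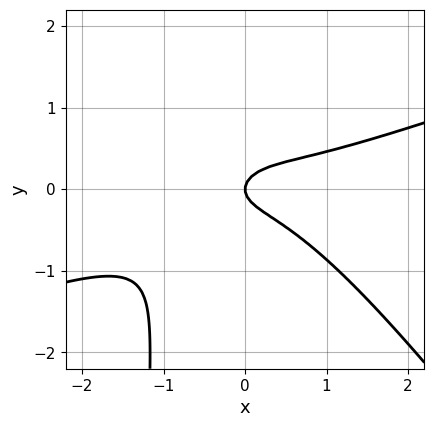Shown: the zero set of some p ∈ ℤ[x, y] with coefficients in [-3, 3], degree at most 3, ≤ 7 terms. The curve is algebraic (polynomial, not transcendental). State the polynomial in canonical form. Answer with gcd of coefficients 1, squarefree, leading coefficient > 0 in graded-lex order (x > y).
1. Degree: a generic line meets the curve in up to 3 points, so deg p = 3.
2. From the axis intercepts and sections: it meets the y-axis at y = 0 (among the integer gridlines); it meets the x-axis at x = 0 (among the integer gridlines).
3. Together with the visible shape, these determine p as stated.

x^3 - 2*x^2*y - 2*x*y^2 - 3*y^2 + x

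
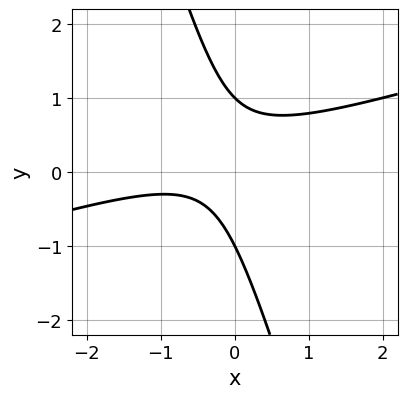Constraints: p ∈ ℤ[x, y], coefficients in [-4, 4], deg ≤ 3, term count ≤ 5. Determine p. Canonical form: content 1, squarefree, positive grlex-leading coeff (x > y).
1. deg p = 2. No degree-1 curve has this shape.
2. Observable constraints: the curve avoids every integer x-axis point in the box; among the integer gridlines, it crosses the y-axis at y ∈ {-1, 1}.
3. Assembling these constraints gives the stated polynomial.

x^2 - 3*x*y - y^2 + x + 1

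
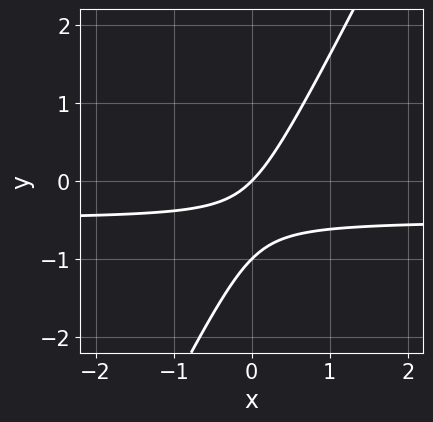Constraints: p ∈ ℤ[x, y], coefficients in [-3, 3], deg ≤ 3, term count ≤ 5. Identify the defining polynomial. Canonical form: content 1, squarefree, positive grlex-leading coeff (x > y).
1. deg p = 2. A generic line meets the curve in up to 2 points.
2. From the visible intercepts: one x-axis crossing is at x = 0; among the integer gridlines, it crosses the y-axis at y ∈ {-1, 0}.
3. Together with the visible shape, these determine p as stated.

2*x*y - y^2 + x - y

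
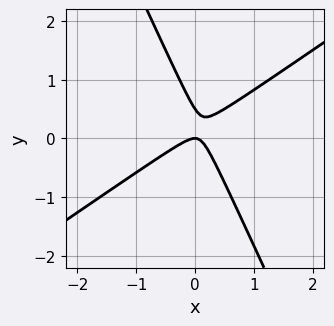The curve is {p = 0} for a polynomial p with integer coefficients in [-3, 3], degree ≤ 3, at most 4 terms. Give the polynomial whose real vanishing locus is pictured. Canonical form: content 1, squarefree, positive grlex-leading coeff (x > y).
3*x^2 - 3*x*y - 2*y^2 + y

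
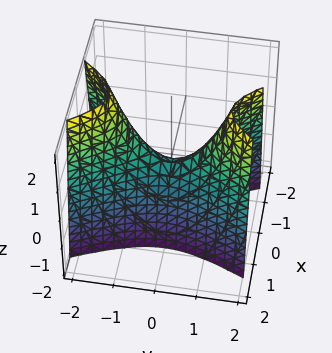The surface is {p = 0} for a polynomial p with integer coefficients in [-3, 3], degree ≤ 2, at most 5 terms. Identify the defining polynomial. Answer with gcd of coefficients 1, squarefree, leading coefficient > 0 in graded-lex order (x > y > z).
3*x^2 - y^2 + z

(a) deg p = 2. A hyperbolic paraboloid; a quadric.
(b) Symmetries: mirror symmetry x ↦ −x ⇒ only even powers of x; the y ↦ −y reflection is a symmetry, so y appears only in even powers.
(c) From the axis intercepts and sections: one y-axis crossing is at y = 0; one z-axis crossing is at z = 0.
(d) Matching integer coefficients to the picture gives p.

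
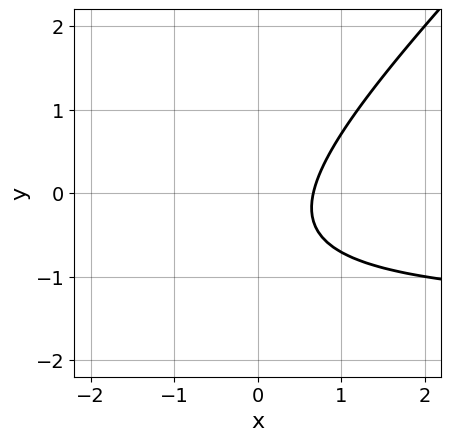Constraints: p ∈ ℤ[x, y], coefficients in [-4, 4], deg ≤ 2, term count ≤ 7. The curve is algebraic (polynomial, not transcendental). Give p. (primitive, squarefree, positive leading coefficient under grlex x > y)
The degree is 2 — the shape is more complex than any degree-1 curve.
From the visible intercepts: the curve avoids every integer y-axis point in the box.
Solving for integer coefficients yields p as stated.

2*x*y - 2*y^2 + 3*x - 2*y - 2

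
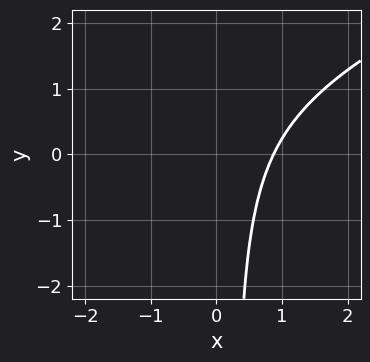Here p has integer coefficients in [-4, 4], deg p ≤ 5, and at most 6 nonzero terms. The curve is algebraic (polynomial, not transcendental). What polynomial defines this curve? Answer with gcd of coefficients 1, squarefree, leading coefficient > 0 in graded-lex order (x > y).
x^2*y^2 - 3*x^3 + 2*x^2*y + 2*x*y + 2

First, degree: the shape is more complex than any degree-3 curve, so deg p = 4.
Then, checking where it meets the axes: the curve avoids every integer y-axis point in the box.
Finally, assembling these constraints gives the stated polynomial.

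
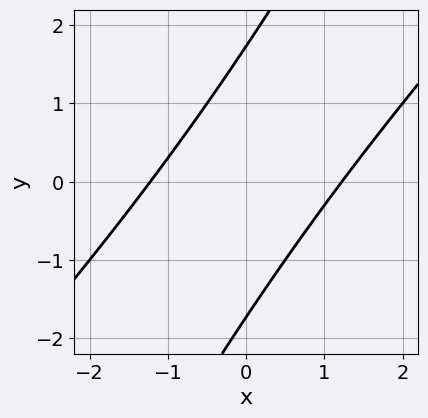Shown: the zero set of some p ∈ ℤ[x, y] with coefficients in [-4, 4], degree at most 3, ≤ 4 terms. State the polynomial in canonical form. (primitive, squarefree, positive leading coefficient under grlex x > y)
2*x^2 - 3*x*y + y^2 - 3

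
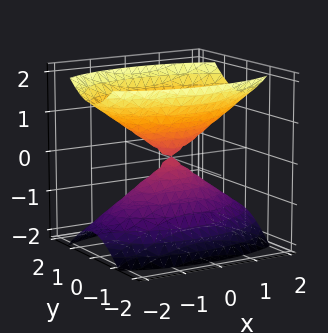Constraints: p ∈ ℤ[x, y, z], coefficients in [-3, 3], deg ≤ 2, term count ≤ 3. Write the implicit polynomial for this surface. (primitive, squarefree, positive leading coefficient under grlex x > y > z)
First, there are 2 components. They look like related sheets of one shape, so recover p as a whole.
Then, the degree is 2 — a double cone through the origin; a quadric.
Then, symmetries: mirror symmetry z ↦ −z ⇒ only even powers of z; the x ↦ −x reflection is a symmetry, so x appears only in even powers; it's symmetric under y → −y, forcing even powers of y.
Next, observable constraints: one z-axis crossing is at z = 0; it crosses the x-axis at the gridline x = 0; it crosses the y-axis at the gridline y = 0.
Finally, solving for integer coefficients yields p as stated.

x^2 + 3*y^2 - 2*z^2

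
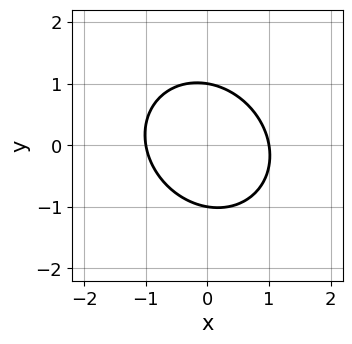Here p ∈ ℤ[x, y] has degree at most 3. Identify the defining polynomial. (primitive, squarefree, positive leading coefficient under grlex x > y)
3*x^2 + x*y + 3*y^2 - 3

(a) deg p = 2. The shape is more complex than any degree-1 curve.
(b) From the visible intercepts: the x-axis gridline crossings are at x ∈ {-1, 1}; among the integer gridlines, it crosses the y-axis at y ∈ {-1, 1}.
(c) Solving for integer coefficients yields p as stated.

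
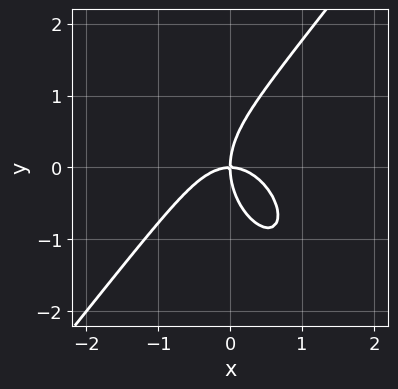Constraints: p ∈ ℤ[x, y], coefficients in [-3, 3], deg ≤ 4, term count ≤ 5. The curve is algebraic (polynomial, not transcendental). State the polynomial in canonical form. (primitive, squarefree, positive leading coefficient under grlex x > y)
First, deg p = 3. A generic line meets the curve in up to 3 points.
Then, from the visible intercepts: one x-axis crossing is at x = 0; it meets the y-axis at y = 0 (among the integer gridlines).
Finally, assembling these constraints gives the stated polynomial.

2*x^3 - y^3 + 2*x*y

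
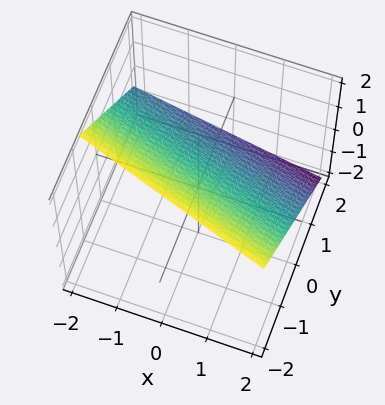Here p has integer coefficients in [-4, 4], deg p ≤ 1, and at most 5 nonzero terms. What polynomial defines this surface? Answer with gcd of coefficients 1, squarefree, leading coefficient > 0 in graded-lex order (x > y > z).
x + 3*y + 3*z - 2

(a) deg p = 1. The surface is flat (a plane).
(b) Checking where it meets the axes: it meets the x-axis at x = 2 (among the integer gridlines).
(c) Fitting integer coefficients to these (and the overall shape) gives p.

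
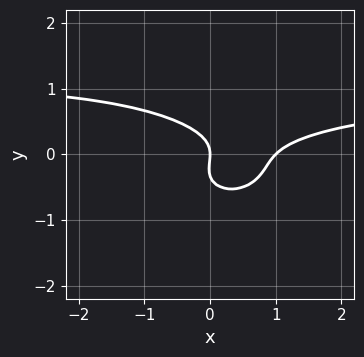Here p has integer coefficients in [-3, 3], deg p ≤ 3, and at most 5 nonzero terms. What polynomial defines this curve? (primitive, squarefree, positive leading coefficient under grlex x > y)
x^2*y + 3*y^3 - x^2 + y^2 + x

The degree is 3 — the shape is more complex than any degree-2 curve.
From the visible intercepts: one y-axis crossing is at y = 0; among the integer gridlines, it crosses the x-axis at x ∈ {0, 1}.
Fitting integer coefficients to these (and the overall shape) gives p.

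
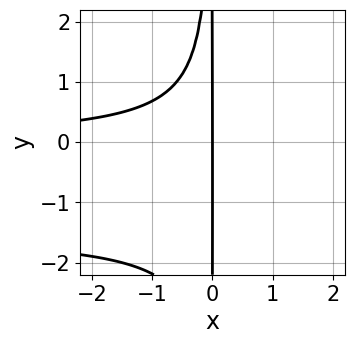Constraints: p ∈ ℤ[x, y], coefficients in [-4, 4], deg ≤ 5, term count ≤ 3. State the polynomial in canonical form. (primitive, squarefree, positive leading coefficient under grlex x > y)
1. The degree is 4 — a generic line meets the curve in up to 4 points.
2. Reading off the gridlines: the visible y-axis segment lies entirely on the curve; one x-axis crossing is at x = 0.
3. Putting this together gives p.

2*x^2*y^2 + 3*x^2*y + 3*x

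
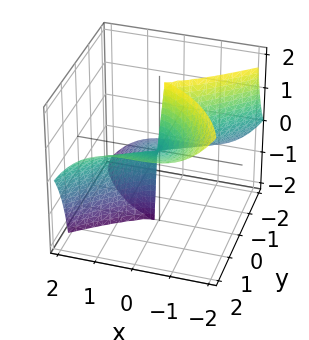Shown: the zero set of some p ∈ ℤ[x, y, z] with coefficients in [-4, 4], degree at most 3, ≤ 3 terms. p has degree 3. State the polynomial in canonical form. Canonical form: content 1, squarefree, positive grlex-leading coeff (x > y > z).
x^3 - y^3 + 2*y^2*z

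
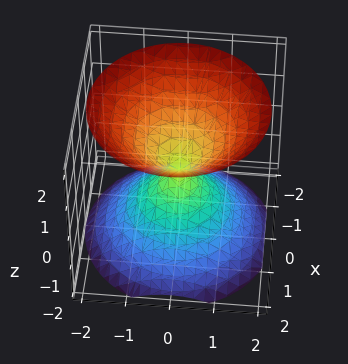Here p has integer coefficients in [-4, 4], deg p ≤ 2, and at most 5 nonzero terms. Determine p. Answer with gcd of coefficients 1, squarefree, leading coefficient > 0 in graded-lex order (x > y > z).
x^2 + y^2 - z^2

There are 2 components.
Degree: two nappes meeting at a single point; a quadric, so deg p = 2.
Symmetries: it's symmetric under z → −z, forcing even powers of z; the z-axis is an axis of rotation, so x and y enter only as x² + y².
Checking where it meets the axes: one y-axis crossing is at y = 0; one x-axis crossing is at x = 0.
Together with the visible shape, these determine p as stated.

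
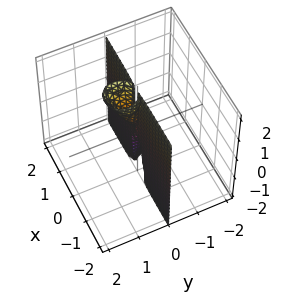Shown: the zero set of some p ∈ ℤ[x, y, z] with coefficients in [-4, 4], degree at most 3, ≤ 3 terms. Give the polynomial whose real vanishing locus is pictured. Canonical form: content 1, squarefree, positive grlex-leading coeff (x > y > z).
2*x^2*y + 2*y^3 - y^2*z

First, the degree is 3 — a generic line meets the surface in up to 3 points.
Then, from the axis intercepts and sections: it meets the y-axis at y = 0 (among the integer gridlines); the visible x-axis segment lies entirely on the surface; every point of the z-axis in the box is on the surface.
Finally, solving for integer coefficients yields p as stated.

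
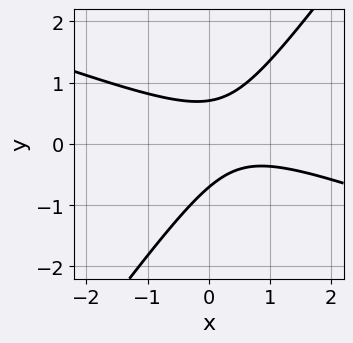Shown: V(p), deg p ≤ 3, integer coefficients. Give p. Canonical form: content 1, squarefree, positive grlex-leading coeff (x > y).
(a) The degree is 2 — no degree-1 curve has this shape.
(b) Against the integer gridlines: the curve avoids every integer x-axis point in the box.
(c) Putting this together gives p.

x^2 + 2*x*y - 2*y^2 - x + 1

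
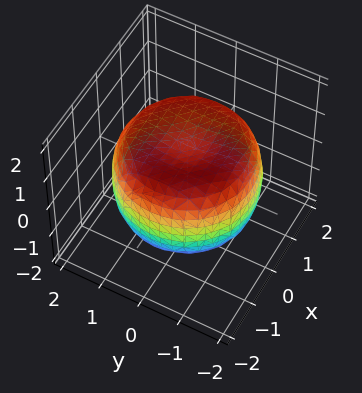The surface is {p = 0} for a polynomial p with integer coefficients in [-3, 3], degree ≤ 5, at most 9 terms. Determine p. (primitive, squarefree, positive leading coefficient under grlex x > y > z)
x^4 + 2*x^2*y^2 + y^4 - 2*x^2 - 2*y^2 + 2*z^2 - 2

1. The degree is 4 — the shape is more complex than any degree-3 surface.
2. Symmetries: rotational symmetry about the z-axis ⇒ p depends on x, y only through x² + y².
3. Against the integer gridlines: a circular section at z = 0 has radius between 1 and 2; among the integer gridlines, it crosses the z-axis at z ∈ {-1, 1}.
4. These observations pin down the coefficients.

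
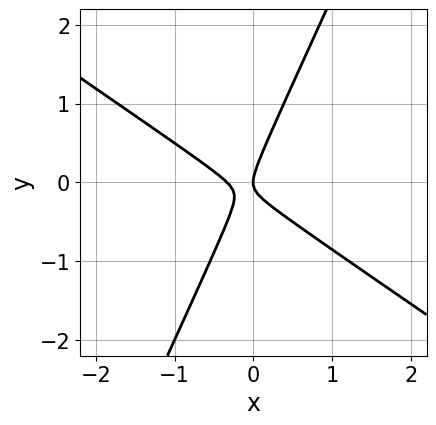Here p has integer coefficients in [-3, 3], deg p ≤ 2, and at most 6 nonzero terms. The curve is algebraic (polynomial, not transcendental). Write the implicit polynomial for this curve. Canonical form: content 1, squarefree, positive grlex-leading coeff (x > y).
3*x^2 + 3*x*y - 2*y^2 + x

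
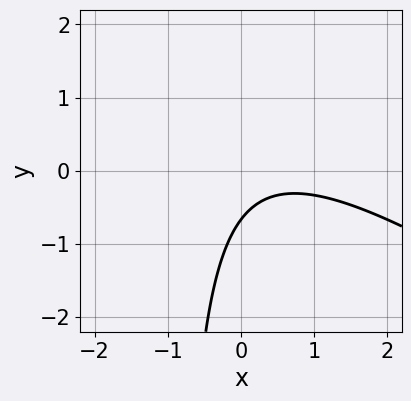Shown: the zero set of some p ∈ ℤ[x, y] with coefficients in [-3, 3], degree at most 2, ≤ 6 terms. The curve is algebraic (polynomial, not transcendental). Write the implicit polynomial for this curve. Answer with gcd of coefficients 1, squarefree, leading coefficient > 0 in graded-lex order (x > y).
2*x^2 + 3*x*y - 2*x + 3*y + 2

(a) deg p = 2. The shape is more complex than any degree-1 curve.
(b) From the visible intercepts: no x-intercept at any integer in the box.
(c) These observations pin down the coefficients.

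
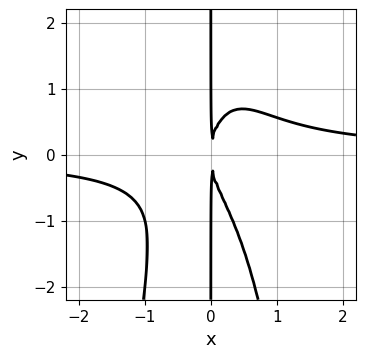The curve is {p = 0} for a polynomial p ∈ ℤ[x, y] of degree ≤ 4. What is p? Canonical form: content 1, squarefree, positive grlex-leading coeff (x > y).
3*x^3*y + x*y^2 - 2*x^2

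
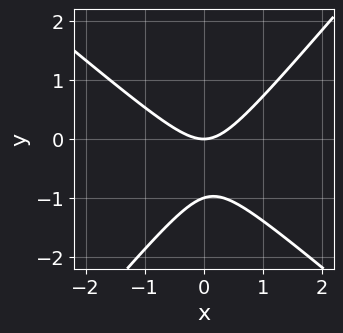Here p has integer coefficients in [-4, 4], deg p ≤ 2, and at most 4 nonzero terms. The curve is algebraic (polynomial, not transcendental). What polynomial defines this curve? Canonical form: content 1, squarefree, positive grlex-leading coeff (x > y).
3*x^2 + x*y - 3*y^2 - 3*y

(a) deg p = 2.
(b) Reading off the gridlines: the y-axis gridline crossings are at y ∈ {-1, 0}; it meets the x-axis at x = 0 (among the integer gridlines).
(c) Fitting integer coefficients to these (and the overall shape) gives p.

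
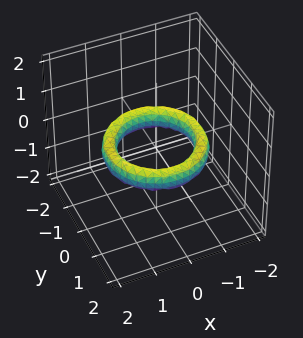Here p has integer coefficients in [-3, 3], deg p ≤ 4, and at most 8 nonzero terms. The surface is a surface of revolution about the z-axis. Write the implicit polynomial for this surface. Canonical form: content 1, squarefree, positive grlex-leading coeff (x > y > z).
x^4 + 2*x^2*y^2 + y^4 - 3*x^2 - 3*y^2 + 2*z^2 + 2

(a) The degree is 4 — the shape is more complex than any degree-3 surface.
(b) Symmetries: rotational symmetry about the z-axis ⇒ p depends on x, y only through x² + y².
(c) Checking where it meets the axes: the y-axis gridline crossings are at y ∈ {-1, 1}; the x-axis gridline crossings are at x ∈ {-1, 1}.
(d) Matching integer coefficients to the picture gives p.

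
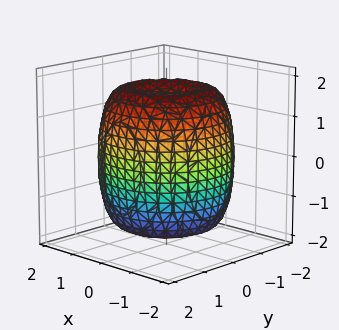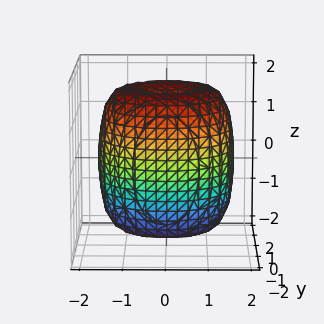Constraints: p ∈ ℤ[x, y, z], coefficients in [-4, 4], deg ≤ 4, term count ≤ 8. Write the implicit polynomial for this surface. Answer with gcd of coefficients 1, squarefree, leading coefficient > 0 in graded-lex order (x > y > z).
(a) deg p = 4. A generic line meets the surface in up to 4 points.
(b) Symmetries: rotational symmetry about the z-axis ⇒ p depends on x, y only through x² + y².
(c) From the visible intercepts: a circular section at z = 1 has radius between 1 and 2.
(d) The integer polynomial consistent with all of this is the stated p.

x^4 + 2*x^2*y^2 + y^4 - 2*x^2 - 2*y^2 + z^2 - 2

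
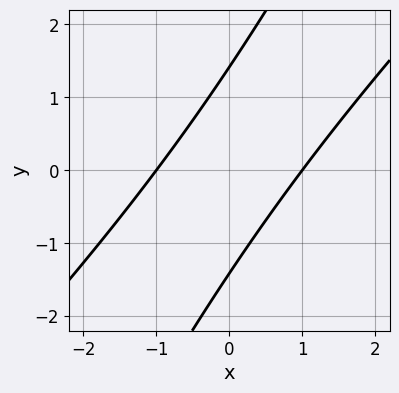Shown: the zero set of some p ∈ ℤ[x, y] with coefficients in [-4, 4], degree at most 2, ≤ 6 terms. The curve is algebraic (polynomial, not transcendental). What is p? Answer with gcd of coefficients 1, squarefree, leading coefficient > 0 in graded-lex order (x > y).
2*x^2 - 3*x*y + y^2 - 2

First, the degree is 2 — a generic line meets the curve in up to 2 points.
Next, from the axis intercepts and sections: among the integer gridlines, it crosses the x-axis at x ∈ {-1, 1}.
Finally, fitting integer coefficients to these (and the overall shape) gives p.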